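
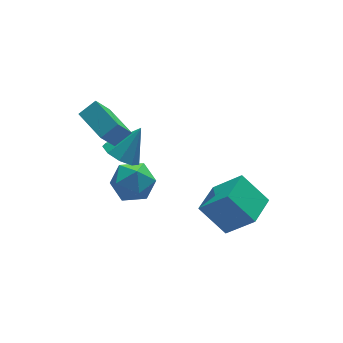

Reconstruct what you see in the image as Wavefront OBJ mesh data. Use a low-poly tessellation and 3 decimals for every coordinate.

v 2.115 -3.402 -4.323
v 1.226 -2.326 -3.034
v 3.396 -2.229 -4.42
v 2.507 -1.152 -3.131
v 3.113 -4.368 -2.829
v 2.224 -3.291 -1.54
v 4.394 -3.194 -2.926
v 3.505 -2.118 -1.637
v -1.038 1.374 -1.428
v -0.245 1.262 -2.044
v 0.078 1.586 -0.032
v -0.422 1.929 -2.005
v -0.887 2.336 -1.696
v -1.422 2.293 -1.261
v -1.778 1.819 -0.905
v -1.787 1.138 -0.794
v -1.446 0.566 -0.979
v -0.914 0.373 -1.375
v -0.44 0.647 -1.795
v -1.828 0.113 0.773
v -2.652 -0.286 2.134
v -2.183 1.863 1.071
v -3.008 1.463 2.432
v -0.952 0.197 1.328
v -1.777 -0.203 2.689
v -1.308 1.946 1.626
v -2.132 1.547 2.987
v -1.508 1.7 -3.842
v -0.42 2.201 -3.807
v -0.74 -0.001 -3.313
v 0.348 0.5 -3.278
v -0.478 0.803 -2.464
v -0.952 1.854 -2.791
v -0.208 0.346 -4.329
v -0.682 1.397 -4.656
v 0.384 1.365 -4.108
v 0.217 1.647 -2.955
v -1.377 0.553 -4.165
v -1.544 0.835 -3.012
f 2 4 1
f 5 2 1
f 1 4 3
f 3 5 1
f 2 8 4
f 6 2 5
f 6 8 2
f 4 8 3
f 7 5 3
f 3 8 7
f 7 6 5
f 8 6 7
f 10 9 12
f 10 12 11
f 12 9 13
f 12 13 11
f 13 9 14
f 13 14 11
f 14 9 15
f 14 15 11
f 15 9 16
f 15 16 11
f 16 9 17
f 16 17 11
f 17 9 18
f 17 18 11
f 18 9 19
f 18 19 11
f 19 9 10
f 19 10 11
f 21 23 20
f 24 21 20
f 20 23 22
f 22 24 20
f 21 27 23
f 25 21 24
f 25 27 21
f 23 27 22
f 26 24 22
f 22 27 26
f 26 25 24
f 27 25 26
f 28 39 33
f 28 33 29
f 28 29 35
f 28 35 38
f 28 38 39
f 29 33 37
f 33 39 32
f 39 38 30
f 38 35 34
f 35 29 36
f 31 37 32
f 31 32 30
f 31 30 34
f 31 34 36
f 31 36 37
f 32 37 33
f 30 32 39
f 34 30 38
f 36 34 35
f 37 36 29



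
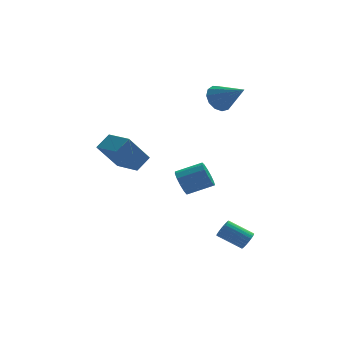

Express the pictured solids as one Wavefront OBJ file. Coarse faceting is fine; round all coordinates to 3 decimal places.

v -4.473 -0.391 1.634
v -3.721 0.126 2.283
v -5.284 1.095 1.389
v -4.532 1.612 2.038
v -3.328 -0.032 0.022
v -2.576 0.485 0.671
v -4.139 1.454 -0.223
v -3.387 1.971 0.426
v -1.125 -0.621 -0.83
v -0.78 -0.347 -1.534
v 0.629 -0.525 -0.914
v 0.285 -0.799 -0.21
v -0.851 0.03 -1.266
v 0.559 -0.148 -0.646
v -1.008 0.2 -0.86
v 0.401 0.022 -0.24
v -1.202 0.11 -0.445
v 0.207 -0.068 0.176
v -1.372 -0.213 -0.151
v 0.037 -0.39 0.469
v -1.463 -0.665 -0.074
v -0.054 -0.842 0.547
v -1.447 -1.103 -0.236
v -0.038 -1.281 0.384
v -1.328 -1.388 -0.587
v 0.081 -1.566 0.033
v -1.145 -1.43 -1.016
v 0.264 -1.608 -0.395
v -0.955 -1.215 -1.385
v 0.454 -1.392 -0.765
v -0.819 -0.811 -1.578
v 0.59 -0.989 -0.958
v 2.005 4.581 3.002
v 2.781 5.079 2.819
v 3.095 3.279 4.078
v 2.577 5.278 3.265
v 2.192 5.256 3.628
v 1.748 5.019 3.792
v 1.385 4.643 3.705
v 1.219 4.247 3.395
v 1.303 3.957 2.96
v 1.609 3.865 2.538
v 2.042 4 2.263
v 2.462 4.319 2.223
v 2.738 4.721 2.43
v 1.933 -2.9 -4.261
v 2.226 -2.414 -4.14
v 1 -1.874 -3.339
v 0.707 -2.36 -3.459
v 2.124 -2.357 -4.334
v 0.899 -1.818 -3.532
v 1.993 -2.383 -4.516
v 0.768 -1.843 -3.715
v 1.853 -2.487 -4.66
v 0.628 -1.948 -3.859
v 1.725 -2.654 -4.743
v 0.5 -2.115 -3.942
v 1.629 -2.859 -4.753
v 0.404 -2.319 -3.952
v 1.579 -3.07 -4.687
v 0.353 -2.53 -3.886
v 1.582 -3.255 -4.557
v 0.357 -2.715 -3.756
v 1.64 -3.386 -4.381
v 0.414 -2.846 -3.58
v 1.741 -3.442 -4.188
v 0.516 -2.903 -3.386
v 1.872 -3.417 -4.005
v 0.647 -2.877 -3.204
v 2.012 -3.312 -3.861
v 0.787 -2.773 -3.06
v 2.14 -3.145 -3.778
v 0.915 -2.606 -2.977
v 2.236 -2.941 -3.768
v 1.011 -2.401 -2.967
v 2.287 -2.73 -3.834
v 1.061 -2.19 -3.033
v 2.283 -2.545 -3.964
v 1.058 -2.005 -3.163
f 2 4 1
f 5 2 1
f 1 4 3
f 3 5 1
f 2 8 4
f 6 2 5
f 6 8 2
f 4 8 3
f 7 5 3
f 3 8 7
f 7 6 5
f 8 6 7
f 10 9 13
f 10 13 11
f 11 13 14
f 11 14 12
f 13 9 15
f 13 15 14
f 14 15 16
f 14 16 12
f 15 9 17
f 15 17 16
f 16 17 18
f 16 18 12
f 17 9 19
f 17 19 18
f 18 19 20
f 18 20 12
f 19 9 21
f 19 21 20
f 20 21 22
f 20 22 12
f 21 9 23
f 21 23 22
f 22 23 24
f 22 24 12
f 23 9 25
f 23 25 24
f 24 25 26
f 24 26 12
f 25 9 27
f 25 27 26
f 26 27 28
f 26 28 12
f 27 9 29
f 27 29 28
f 28 29 30
f 28 30 12
f 29 9 31
f 29 31 30
f 30 31 32
f 30 32 12
f 31 9 10
f 31 10 32
f 32 10 11
f 32 11 12
f 34 33 36
f 34 36 35
f 36 33 37
f 36 37 35
f 37 33 38
f 37 38 35
f 38 33 39
f 38 39 35
f 39 33 40
f 39 40 35
f 40 33 41
f 40 41 35
f 41 33 42
f 41 42 35
f 42 33 43
f 42 43 35
f 43 33 44
f 43 44 35
f 44 33 45
f 44 45 35
f 45 33 34
f 45 34 35
f 47 46 50
f 47 50 48
f 48 50 51
f 48 51 49
f 50 46 52
f 50 52 51
f 51 52 53
f 51 53 49
f 52 46 54
f 52 54 53
f 53 54 55
f 53 55 49
f 54 46 56
f 54 56 55
f 55 56 57
f 55 57 49
f 56 46 58
f 56 58 57
f 57 58 59
f 57 59 49
f 58 46 60
f 58 60 59
f 59 60 61
f 59 61 49
f 60 46 62
f 60 62 61
f 61 62 63
f 61 63 49
f 62 46 64
f 62 64 63
f 63 64 65
f 63 65 49
f 64 46 66
f 64 66 65
f 65 66 67
f 65 67 49
f 66 46 68
f 66 68 67
f 67 68 69
f 67 69 49
f 68 46 70
f 68 70 69
f 69 70 71
f 69 71 49
f 70 46 72
f 70 72 71
f 71 72 73
f 71 73 49
f 72 46 74
f 72 74 73
f 73 74 75
f 73 75 49
f 74 46 76
f 74 76 75
f 75 76 77
f 75 77 49
f 76 46 78
f 76 78 77
f 77 78 79
f 77 79 49
f 78 46 47
f 78 47 79
f 79 47 48
f 79 48 49



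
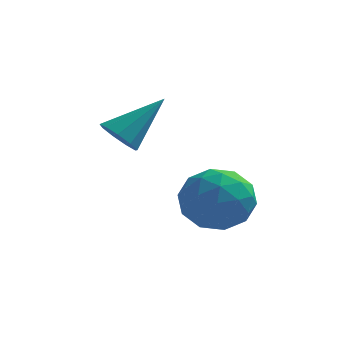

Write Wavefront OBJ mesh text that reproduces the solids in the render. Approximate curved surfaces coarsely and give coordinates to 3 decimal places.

v 1.048 -2.118 -3.989
v 1.634 -2.328 -3.304
v 0.746 -3.572 -4.176
v 1.332 -3.782 -3.491
v 0.537 -3.347 -3.303
v 0.724 -2.448 -3.187
v 1.656 -3.452 -4.293
v 1.843 -2.553 -4.177
v 2.01 -3.152 -3.492
v 1.318 -3.087 -2.88
v 1.062 -2.813 -4.6
v 0.37 -2.748 -3.988
v 1.368 -2.095 -3.63
v 1.012 -3.805 -3.85
v 0.545 -3.549 -3.739
v 0.89 -3.672 -3.337
v 0.833 -2.166 -3.561
v 1.177 -2.289 -3.159
v 0.533 -2.888 -3.158
v 1.203 -3.611 -4.321
v 1.547 -3.734 -3.919
v 1.49 -2.228 -4.143
v 1.835 -2.351 -3.741
v 1.847 -3.012 -4.322
v 1.933 -2.703 -3.338
v 1.755 -3.558 -3.448
v 1.946 -3.364 -3.919
v 2.055 -2.836 -3.851
v 1.526 -2.665 -2.978
v 1.349 -3.52 -3.088
v 0.882 -3.264 -2.978
v 0.992 -2.736 -2.91
v 1.747 -3.15 -3.089
v 1.031 -2.38 -4.392
v 0.854 -3.235 -4.502
v 1.388 -3.164 -4.57
v 1.498 -2.636 -4.502
v 0.625 -2.342 -4.032
v 0.447 -3.197 -4.142
v 0.325 -3.064 -3.629
v 0.434 -2.536 -3.561
v 0.633 -2.75 -4.391
v -1.222 -2.078 -2.363
v -0.751 -2.267 -2.645
v -0.318 -1.322 -1.357
v -0.871 -1.92 -2.797
v -1.155 -1.648 -2.746
v -1.471 -1.577 -2.516
v -1.67 -1.741 -2.215
v -1.659 -2.062 -1.982
v -1.444 -2.391 -1.928
v -1.125 -2.574 -2.077
v -0.851 -2.525 -2.36
f 1 38 17
f 38 12 41
f 17 41 6
f 38 41 17
f 1 17 13
f 17 6 18
f 13 18 2
f 17 18 13
f 1 13 22
f 13 2 23
f 22 23 8
f 13 23 22
f 1 22 34
f 22 8 37
f 34 37 11
f 22 37 34
f 1 34 38
f 34 11 42
f 38 42 12
f 34 42 38
f 2 18 29
f 18 6 32
f 29 32 10
f 18 32 29
f 6 41 19
f 41 12 40
f 19 40 5
f 41 40 19
f 12 42 39
f 42 11 35
f 39 35 3
f 42 35 39
f 11 37 36
f 37 8 24
f 36 24 7
f 37 24 36
f 8 23 28
f 23 2 25
f 28 25 9
f 23 25 28
f 4 30 16
f 30 10 31
f 16 31 5
f 30 31 16
f 4 16 14
f 16 5 15
f 14 15 3
f 16 15 14
f 4 14 21
f 14 3 20
f 21 20 7
f 14 20 21
f 4 21 26
f 21 7 27
f 26 27 9
f 21 27 26
f 4 26 30
f 26 9 33
f 30 33 10
f 26 33 30
f 5 31 19
f 31 10 32
f 19 32 6
f 31 32 19
f 3 15 39
f 15 5 40
f 39 40 12
f 15 40 39
f 7 20 36
f 20 3 35
f 36 35 11
f 20 35 36
f 9 27 28
f 27 7 24
f 28 24 8
f 27 24 28
f 10 33 29
f 33 9 25
f 29 25 2
f 33 25 29
f 44 43 46
f 44 46 45
f 46 43 47
f 46 47 45
f 47 43 48
f 47 48 45
f 48 43 49
f 48 49 45
f 49 43 50
f 49 50 45
f 50 43 51
f 50 51 45
f 51 43 52
f 51 52 45
f 52 43 53
f 52 53 45
f 53 43 44
f 53 44 45



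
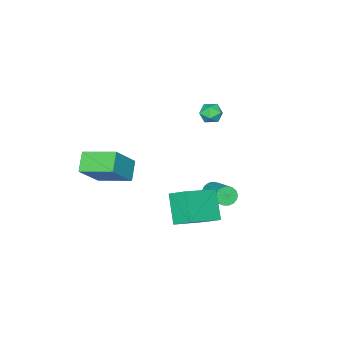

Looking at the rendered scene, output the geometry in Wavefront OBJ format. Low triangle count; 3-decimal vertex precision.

v 3.068 -3.154 -1.61
v 2.227 -3.684 -0.82
v 2.433 -1.373 -1.091
v 1.592 -1.903 -0.301
v 4.528 -3.097 -0.019
v 3.687 -3.627 0.771
v 3.893 -1.316 0.5
v 3.052 -1.846 1.29
v 1.975 2.756 -0.075
v 3.927 2.442 0.771
v 1.865 3.723 0.539
v 3.817 3.408 1.385
v 2.723 3.712 -1.445
v 4.675 3.397 -0.599
v 2.613 4.678 -0.831
v 4.565 4.364 0.015
v -1.83 0.482 -3.515
v -1.468 0.581 -3.996
v -0.687 2.156 -3.086
v -1.05 2.058 -2.605
v -1.708 0.735 -4.057
v -0.928 2.31 -3.147
v -1.977 0.831 -3.994
v -1.196 2.407 -3.083
v -2.211 0.848 -3.821
v -1.431 2.423 -2.91
v -2.359 0.78 -3.578
v -1.578 2.356 -2.668
v -2.385 0.645 -3.321
v -1.604 2.22 -2.41
v -2.284 0.472 -3.108
v -1.504 2.048 -2.198
v -2.08 0.302 -2.989
v -1.299 1.877 -2.078
v -1.818 0.173 -2.99
v -1.037 1.748 -2.079
v -1.559 0.114 -3.111
v -0.778 1.69 -2.201
v -1.362 0.141 -3.325
v -0.581 1.716 -2.415
v -1.273 0.245 -3.583
v -0.492 1.82 -2.673
v -1.311 0.404 -3.825
v -0.53 1.979 -2.915
v -0.953 1.419 4.314
v -0.601 1.967 4.104
v -0.419 0.793 3.576
v -0.067 1.341 3.366
v 0.047 1.079 3.987
v -0.283 1.466 4.443
v -0.737 1.294 3.237
v -1.067 1.681 3.693
v -0.468 1.89 3.439
v 0.017 1.756 3.902
v -1.037 1.004 3.778
v -0.552 0.87 4.241
f 2 4 1
f 5 2 1
f 1 4 3
f 3 5 1
f 2 8 4
f 6 2 5
f 6 8 2
f 4 8 3
f 7 5 3
f 3 8 7
f 7 6 5
f 8 6 7
f 10 12 9
f 13 10 9
f 9 12 11
f 11 13 9
f 10 16 12
f 14 10 13
f 14 16 10
f 12 16 11
f 15 13 11
f 11 16 15
f 15 14 13
f 16 14 15
f 18 17 21
f 18 21 19
f 19 21 22
f 19 22 20
f 21 17 23
f 21 23 22
f 22 23 24
f 22 24 20
f 23 17 25
f 23 25 24
f 24 25 26
f 24 26 20
f 25 17 27
f 25 27 26
f 26 27 28
f 26 28 20
f 27 17 29
f 27 29 28
f 28 29 30
f 28 30 20
f 29 17 31
f 29 31 30
f 30 31 32
f 30 32 20
f 31 17 33
f 31 33 32
f 32 33 34
f 32 34 20
f 33 17 35
f 33 35 34
f 34 35 36
f 34 36 20
f 35 17 37
f 35 37 36
f 36 37 38
f 36 38 20
f 37 17 39
f 37 39 38
f 38 39 40
f 38 40 20
f 39 17 41
f 39 41 40
f 40 41 42
f 40 42 20
f 41 17 43
f 41 43 42
f 42 43 44
f 42 44 20
f 43 17 18
f 43 18 44
f 44 18 19
f 44 19 20
f 45 56 50
f 45 50 46
f 45 46 52
f 45 52 55
f 45 55 56
f 46 50 54
f 50 56 49
f 56 55 47
f 55 52 51
f 52 46 53
f 48 54 49
f 48 49 47
f 48 47 51
f 48 51 53
f 48 53 54
f 49 54 50
f 47 49 56
f 51 47 55
f 53 51 52
f 54 53 46



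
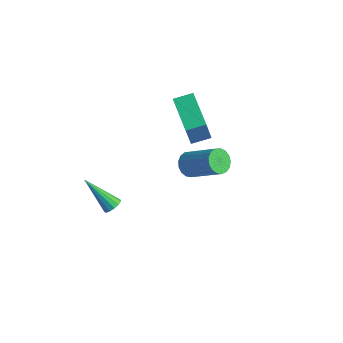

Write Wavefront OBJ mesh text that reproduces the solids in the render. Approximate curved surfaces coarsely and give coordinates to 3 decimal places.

v -1.618 3.852 2.43
v -1.413 3.294 4.001
v -1.109 4.715 2.67
v -0.903 4.156 4.241
v 0.223 2.924 1.859
v 0.429 2.365 3.43
v 0.733 3.786 2.099
v 0.938 3.228 3.67
v 1.788 1.271 2.552
v 2.201 1.315 1.988
v 3.825 1.672 3.205
v 3.412 1.629 3.768
v 2.096 1.63 2.035
v 3.72 1.987 3.252
v 1.921 1.862 2.201
v 3.545 2.22 3.417
v 1.715 1.96 2.447
v 3.339 2.317 3.663
v 1.526 1.899 2.717
v 3.15 2.257 3.933
v 1.397 1.695 2.949
v 3.021 2.052 4.165
v 1.358 1.394 3.09
v 2.981 1.751 4.307
v 1.417 1.064 3.108
v 3.04 1.422 4.325
v 1.561 0.783 2.998
v 3.185 1.14 4.215
v 1.757 0.613 2.786
v 3.381 0.97 4.003
v 1.961 0.594 2.521
v 3.584 0.951 3.737
v 2.124 0.73 2.262
v 3.748 1.087 3.479
v 2.211 0.99 2.07
v 3.835 1.347 3.287
v -2.51 0.223 -3.381
v -2.128 -0 -3.088
v -3.97 -0.303 -1.879
v -2.143 0.286 -3.003
v -2.275 0.552 -3.037
v -2.481 0.713 -3.181
v -2.696 0.719 -3.388
v -2.852 0.568 -3.593
v -2.899 0.307 -3.73
v -2.823 0.02 -3.757
v -2.647 -0.203 -3.664
v -2.427 -0.291 -3.481
v -2.234 -0.215 -3.266
f 2 4 1
f 5 2 1
f 1 4 3
f 3 5 1
f 2 8 4
f 6 2 5
f 6 8 2
f 4 8 3
f 7 5 3
f 3 8 7
f 7 6 5
f 8 6 7
f 10 9 13
f 10 13 11
f 11 13 14
f 11 14 12
f 13 9 15
f 13 15 14
f 14 15 16
f 14 16 12
f 15 9 17
f 15 17 16
f 16 17 18
f 16 18 12
f 17 9 19
f 17 19 18
f 18 19 20
f 18 20 12
f 19 9 21
f 19 21 20
f 20 21 22
f 20 22 12
f 21 9 23
f 21 23 22
f 22 23 24
f 22 24 12
f 23 9 25
f 23 25 24
f 24 25 26
f 24 26 12
f 25 9 27
f 25 27 26
f 26 27 28
f 26 28 12
f 27 9 29
f 27 29 28
f 28 29 30
f 28 30 12
f 29 9 31
f 29 31 30
f 30 31 32
f 30 32 12
f 31 9 33
f 31 33 32
f 32 33 34
f 32 34 12
f 33 9 35
f 33 35 34
f 34 35 36
f 34 36 12
f 35 9 10
f 35 10 36
f 36 10 11
f 36 11 12
f 38 37 40
f 38 40 39
f 40 37 41
f 40 41 39
f 41 37 42
f 41 42 39
f 42 37 43
f 42 43 39
f 43 37 44
f 43 44 39
f 44 37 45
f 44 45 39
f 45 37 46
f 45 46 39
f 46 37 47
f 46 47 39
f 47 37 48
f 47 48 39
f 48 37 49
f 48 49 39
f 49 37 38
f 49 38 39



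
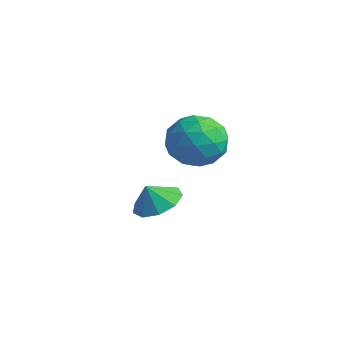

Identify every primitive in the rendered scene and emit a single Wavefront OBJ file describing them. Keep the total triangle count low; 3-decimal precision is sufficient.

v 2.233 2.099 0.262
v 3.276 2.737 0.525
v 2.684 0.763 1.715
v 3.727 1.401 1.978
v 2.608 1.895 2.241
v 2.33 2.721 1.343
v 3.63 0.779 0.897
v 3.352 1.605 -0.001
v 4.14 1.921 0.918
v 3.508 2.611 1.748
v 2.452 0.889 0.492
v 1.82 1.579 1.322
v 2.715 2.535 0.266
v 3.245 0.965 1.974
v 2.587 1.255 2.128
v 3.201 1.63 2.283
v 2.158 2.526 0.747
v 2.772 2.901 0.902
v 2.379 2.406 1.91
v 3.188 0.599 1.338
v 3.802 0.974 1.493
v 2.759 1.87 -0.043
v 3.373 2.245 0.112
v 3.581 1.094 0.33
v 3.836 2.431 0.651
v 4.101 1.646 1.505
v 4.044 1.28 0.87
v 3.88 1.765 0.342
v 3.465 2.837 1.14
v 3.73 2.051 1.994
v 3.072 2.342 2.148
v 2.908 2.827 1.621
v 3.972 2.357 1.37
v 2.23 1.449 0.246
v 2.495 0.663 1.1
v 3.052 0.673 0.619
v 2.888 1.158 0.092
v 1.859 1.854 0.735
v 2.124 1.069 1.589
v 2.08 1.735 1.898
v 1.916 2.22 1.37
v 1.988 1.143 0.87
v 0.426 1.995 -3.452
v 1.292 1.369 -3.499
v 0.194 1.605 -2.528
v 1.462 2.008 -3.186
v 1.148 2.642 -2.998
v 0.495 2.973 -3.022
v -0.19 2.846 -3.247
v -0.586 2.322 -3.569
v -0.509 1.644 -3.835
v 0.005 1.131 -3.923
v 0.717 1.023 -3.79
f 1 38 17
f 38 12 41
f 17 41 6
f 38 41 17
f 1 17 13
f 17 6 18
f 13 18 2
f 17 18 13
f 1 13 22
f 13 2 23
f 22 23 8
f 13 23 22
f 1 22 34
f 22 8 37
f 34 37 11
f 22 37 34
f 1 34 38
f 34 11 42
f 38 42 12
f 34 42 38
f 2 18 29
f 18 6 32
f 29 32 10
f 18 32 29
f 6 41 19
f 41 12 40
f 19 40 5
f 41 40 19
f 12 42 39
f 42 11 35
f 39 35 3
f 42 35 39
f 11 37 36
f 37 8 24
f 36 24 7
f 37 24 36
f 8 23 28
f 23 2 25
f 28 25 9
f 23 25 28
f 4 30 16
f 30 10 31
f 16 31 5
f 30 31 16
f 4 16 14
f 16 5 15
f 14 15 3
f 16 15 14
f 4 14 21
f 14 3 20
f 21 20 7
f 14 20 21
f 4 21 26
f 21 7 27
f 26 27 9
f 21 27 26
f 4 26 30
f 26 9 33
f 30 33 10
f 26 33 30
f 5 31 19
f 31 10 32
f 19 32 6
f 31 32 19
f 3 15 39
f 15 5 40
f 39 40 12
f 15 40 39
f 7 20 36
f 20 3 35
f 36 35 11
f 20 35 36
f 9 27 28
f 27 7 24
f 28 24 8
f 27 24 28
f 10 33 29
f 33 9 25
f 29 25 2
f 33 25 29
f 44 43 46
f 44 46 45
f 46 43 47
f 46 47 45
f 47 43 48
f 47 48 45
f 48 43 49
f 48 49 45
f 49 43 50
f 49 50 45
f 50 43 51
f 50 51 45
f 51 43 52
f 51 52 45
f 52 43 53
f 52 53 45
f 53 43 44
f 53 44 45



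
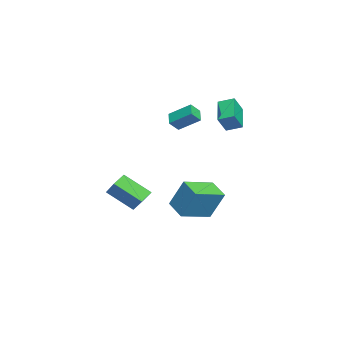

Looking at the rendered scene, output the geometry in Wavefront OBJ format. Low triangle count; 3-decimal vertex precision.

v -3.251 0.948 2.524
v -2.848 0.447 3.14
v -2.956 2.273 3.408
v -2.553 1.772 4.024
v -2.387 1.068 2.056
v -1.984 0.567 2.672
v -2.092 2.393 2.94
v -1.689 1.892 3.556
v -4.612 3.671 2.803
v -4.488 4.656 3.147
v -3.012 3.792 1.881
v -2.888 4.777 2.225
v -3.972 3.223 3.855
v -3.848 4.208 4.199
v -2.372 3.344 2.933
v -2.248 4.329 3.277
v -1.839 2.288 -3.702
v -1.561 3.153 -1.82
v -0.714 3.088 -4.236
v -0.435 3.953 -2.354
v -0.485 0.727 -3.186
v -0.206 1.592 -1.304
v 0.641 1.527 -3.72
v 0.919 2.392 -1.838
v 2.676 -1.915 -0.506
v 4.038 -1.275 0.669
v 2.957 -0.358 -1.68
v 4.32 0.282 -0.504
v 3.3 -2.382 -0.976
v 4.663 -1.742 0.2
v 3.582 -0.825 -2.149
v 4.944 -0.185 -0.974
f 2 4 1
f 5 2 1
f 1 4 3
f 3 5 1
f 2 8 4
f 6 2 5
f 6 8 2
f 4 8 3
f 7 5 3
f 3 8 7
f 7 6 5
f 8 6 7
f 10 12 9
f 13 10 9
f 9 12 11
f 11 13 9
f 10 16 12
f 14 10 13
f 14 16 10
f 12 16 11
f 15 13 11
f 11 16 15
f 15 14 13
f 16 14 15
f 18 20 17
f 21 18 17
f 17 20 19
f 19 21 17
f 18 24 20
f 22 18 21
f 22 24 18
f 20 24 19
f 23 21 19
f 19 24 23
f 23 22 21
f 24 22 23
f 26 28 25
f 29 26 25
f 25 28 27
f 27 29 25
f 26 32 28
f 30 26 29
f 30 32 26
f 28 32 27
f 31 29 27
f 27 32 31
f 31 30 29
f 32 30 31



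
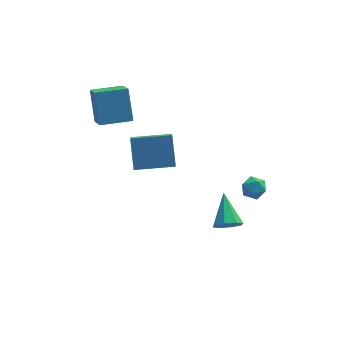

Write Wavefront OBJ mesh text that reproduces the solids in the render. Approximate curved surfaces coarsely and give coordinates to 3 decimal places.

v 3.027 -3.626 2.103
v 3.497 -3.046 2.121
v 3.663 -4.114 1.199
v 4.133 -3.534 1.217
v 4.122 -4.023 1.781
v 3.729 -3.722 2.34
v 3.431 -3.438 0.98
v 3.038 -3.137 1.539
v 3.747 -2.93 1.427
v 4.173 -3.291 1.922
v 2.987 -3.869 1.398
v 3.413 -4.23 1.893
v -2.355 -1.307 1.804
v -2.437 -1.987 2.341
v -2.393 -0.12 3.299
v -2.475 -0.799 3.837
v -0.205 -1.441 1.963
v -0.287 -2.12 2.501
v -0.243 -0.253 3.459
v -0.325 -0.933 3.996
v -3.883 1.422 3.05
v -4.006 2.62 4.709
v -4.035 2.96 1.928
v -4.158 4.158 3.587
v -2.082 1.602 3.053
v -2.205 2.8 4.712
v -2.234 3.14 1.931
v -2.357 4.338 3.59
v 2.594 -1.685 -3.528
v 2.869 -1.243 -4.187
v 2.586 0.045 -2.372
v 2.228 -1.265 -4.157
v 1.8 -1.534 -3.759
v 1.838 -1.89 -3.225
v 2.318 -2.126 -2.869
v 2.96 -2.104 -2.899
v 3.387 -1.835 -3.297
v 3.35 -1.479 -3.831
f 1 12 6
f 1 6 2
f 1 2 8
f 1 8 11
f 1 11 12
f 2 6 10
f 6 12 5
f 12 11 3
f 11 8 7
f 8 2 9
f 4 10 5
f 4 5 3
f 4 3 7
f 4 7 9
f 4 9 10
f 5 10 6
f 3 5 12
f 7 3 11
f 9 7 8
f 10 9 2
f 14 16 13
f 17 14 13
f 13 16 15
f 15 17 13
f 14 20 16
f 18 14 17
f 18 20 14
f 16 20 15
f 19 17 15
f 15 20 19
f 19 18 17
f 20 18 19
f 22 24 21
f 25 22 21
f 21 24 23
f 23 25 21
f 22 28 24
f 26 22 25
f 26 28 22
f 24 28 23
f 27 25 23
f 23 28 27
f 27 26 25
f 28 26 27
f 30 29 32
f 30 32 31
f 32 29 33
f 32 33 31
f 33 29 34
f 33 34 31
f 34 29 35
f 34 35 31
f 35 29 36
f 35 36 31
f 36 29 37
f 36 37 31
f 37 29 38
f 37 38 31
f 38 29 30
f 38 30 31



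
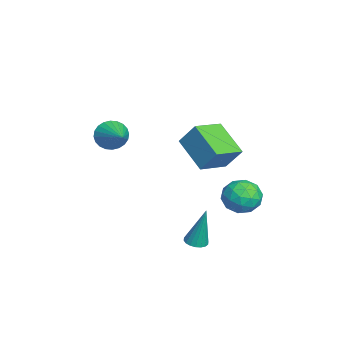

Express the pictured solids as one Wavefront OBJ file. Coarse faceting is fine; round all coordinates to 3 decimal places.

v -4.086 -2.545 -0.747
v -3.689 -2.824 -1.494
v -2.414 -1.975 -0.073
v -3.767 -2.496 -1.577
v -3.894 -2.175 -1.534
v -4.05 -1.911 -1.371
v -4.211 -1.743 -1.113
v -4.353 -1.698 -0.8
v -4.455 -1.781 -0.478
v -4.5 -1.981 -0.198
v -4.482 -2.266 -0.001
v -4.404 -2.594 0.082
v -4.277 -2.914 0.039
v -4.121 -3.179 -0.123
v -3.96 -3.346 -0.381
v -3.818 -3.392 -0.695
v -3.717 -3.309 -1.016
v -3.671 -3.109 -1.297
v 0.398 2.767 -0.539
v -1.05 1.826 0.547
v 0.795 3.498 0.623
v -0.653 2.557 1.71
v 1.473 1.563 -0.15
v 0.025 0.622 0.937
v 1.87 2.294 1.013
v 0.422 1.353 2.099
v 0.926 4.302 -1.83
v 1.943 4.243 -1.887
v 0.817 2.677 -2.093
v 1.834 2.618 -2.15
v 1.384 2.824 -1.258
v 1.452 3.828 -1.096
v 1.308 3.092 -2.884
v 1.376 4.096 -2.722
v 2.179 3.495 -2.539
v 2.226 3.33 -1.534
v 0.534 3.59 -2.446
v 0.581 3.425 -1.441
v 1.444 4.415 -1.836
v 1.316 2.505 -2.144
v 1.052 2.626 -1.62
v 1.649 2.591 -1.654
v 1.155 4.172 -1.37
v 1.753 4.137 -1.404
v 1.425 3.303 -1.034
v 1.007 2.783 -2.576
v 1.605 2.748 -2.61
v 1.111 4.329 -2.326
v 1.708 4.294 -2.36
v 1.335 3.617 -2.946
v 2.181 3.941 -2.252
v 2.116 2.985 -2.407
v 1.808 3.264 -2.838
v 1.847 3.855 -2.743
v 2.208 3.844 -1.661
v 2.144 2.888 -1.816
v 1.88 3.009 -1.291
v 1.919 3.6 -1.196
v 2.347 3.404 -2.044
v 0.616 4.032 -2.164
v 0.552 3.076 -2.319
v 0.841 3.32 -2.784
v 0.88 3.911 -2.689
v 0.644 3.935 -1.573
v 0.579 2.979 -1.728
v 0.913 3.065 -1.237
v 0.952 3.656 -1.142
v 0.413 3.516 -1.936
v 2.165 1.366 -4.462
v 2.5 0.897 -4.394
v 2.355 1.814 -2.338
v 2.671 1.083 -4.448
v 2.742 1.325 -4.505
v 2.698 1.574 -4.554
v 2.549 1.783 -4.585
v 2.324 1.908 -4.591
v 2.067 1.927 -4.572
v 1.829 1.834 -4.531
v 1.659 1.648 -4.477
v 1.588 1.407 -4.419
v 1.632 1.157 -4.371
v 1.781 0.949 -4.34
v 2.006 0.823 -4.334
v 2.263 0.805 -4.353
f 2 1 4
f 2 4 3
f 4 1 5
f 4 5 3
f 5 1 6
f 5 6 3
f 6 1 7
f 6 7 3
f 7 1 8
f 7 8 3
f 8 1 9
f 8 9 3
f 9 1 10
f 9 10 3
f 10 1 11
f 10 11 3
f 11 1 12
f 11 12 3
f 12 1 13
f 12 13 3
f 13 1 14
f 13 14 3
f 14 1 15
f 14 15 3
f 15 1 16
f 15 16 3
f 16 1 17
f 16 17 3
f 17 1 18
f 17 18 3
f 18 1 2
f 18 2 3
f 20 22 19
f 23 20 19
f 19 22 21
f 21 23 19
f 20 26 22
f 24 20 23
f 24 26 20
f 22 26 21
f 25 23 21
f 21 26 25
f 25 24 23
f 26 24 25
f 27 64 43
f 64 38 67
f 43 67 32
f 64 67 43
f 27 43 39
f 43 32 44
f 39 44 28
f 43 44 39
f 27 39 48
f 39 28 49
f 48 49 34
f 39 49 48
f 27 48 60
f 48 34 63
f 60 63 37
f 48 63 60
f 27 60 64
f 60 37 68
f 64 68 38
f 60 68 64
f 28 44 55
f 44 32 58
f 55 58 36
f 44 58 55
f 32 67 45
f 67 38 66
f 45 66 31
f 67 66 45
f 38 68 65
f 68 37 61
f 65 61 29
f 68 61 65
f 37 63 62
f 63 34 50
f 62 50 33
f 63 50 62
f 34 49 54
f 49 28 51
f 54 51 35
f 49 51 54
f 30 56 42
f 56 36 57
f 42 57 31
f 56 57 42
f 30 42 40
f 42 31 41
f 40 41 29
f 42 41 40
f 30 40 47
f 40 29 46
f 47 46 33
f 40 46 47
f 30 47 52
f 47 33 53
f 52 53 35
f 47 53 52
f 30 52 56
f 52 35 59
f 56 59 36
f 52 59 56
f 31 57 45
f 57 36 58
f 45 58 32
f 57 58 45
f 29 41 65
f 41 31 66
f 65 66 38
f 41 66 65
f 33 46 62
f 46 29 61
f 62 61 37
f 46 61 62
f 35 53 54
f 53 33 50
f 54 50 34
f 53 50 54
f 36 59 55
f 59 35 51
f 55 51 28
f 59 51 55
f 70 69 72
f 70 72 71
f 72 69 73
f 72 73 71
f 73 69 74
f 73 74 71
f 74 69 75
f 74 75 71
f 75 69 76
f 75 76 71
f 76 69 77
f 76 77 71
f 77 69 78
f 77 78 71
f 78 69 79
f 78 79 71
f 79 69 80
f 79 80 71
f 80 69 81
f 80 81 71
f 81 69 82
f 81 82 71
f 82 69 83
f 82 83 71
f 83 69 84
f 83 84 71
f 84 69 70
f 84 70 71



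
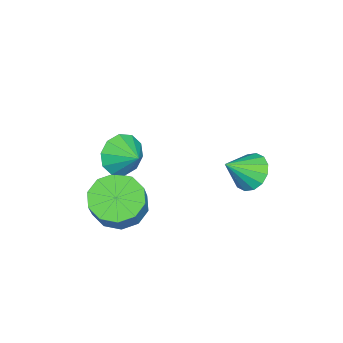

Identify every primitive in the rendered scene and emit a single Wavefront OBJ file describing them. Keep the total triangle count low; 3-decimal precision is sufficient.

v 2.95 -0.383 3.607
v 3.617 -0.543 3.056
v 3.47 0.383 4.013
v 3.282 -0.189 2.816
v 2.82 0.092 2.878
v 2.408 0.191 3.218
v 2.203 0.071 3.708
v 2.284 -0.222 4.159
v 2.619 -0.577 4.399
v 3.081 -0.857 4.337
v 3.493 -0.956 3.996
v 3.698 -0.836 3.507
v 1.691 -0.912 -0.382
v 2.234 -1.766 -0.659
v 3.053 -1.622 0.505
v 2.509 -0.768 0.782
v 2.523 -1.25 -0.926
v 3.342 -1.106 0.238
v 2.493 -0.604 -0.985
v 3.312 -0.46 0.179
v 2.157 -0.076 -0.813
v 2.976 0.068 0.35
v 1.643 0.133 -0.477
v 2.462 0.277 0.686
v 1.147 -0.058 -0.105
v 1.966 0.086 1.059
v 0.858 -0.574 0.162
v 1.677 -0.43 1.326
v 0.888 -1.22 0.221
v 1.707 -1.076 1.385
v 1.224 -1.748 0.05
v 2.043 -1.604 1.213
v 1.738 -1.957 -0.286
v 2.557 -1.813 0.877
v -0.864 3.226 0.349
v -0.237 3.179 -0.223
v -0.116 2.454 1.231
v -0.147 3.538 0.015
v -0.25 3.813 0.342
v -0.516 3.931 0.672
v -0.876 3.86 0.915
v -1.233 3.619 1.006
v -1.49 3.273 0.922
v -1.58 2.914 0.684
v -1.478 2.638 0.356
v -1.212 2.52 0.027
v -0.852 2.591 -0.216
v -0.495 2.832 -0.308
f 2 1 4
f 2 4 3
f 4 1 5
f 4 5 3
f 5 1 6
f 5 6 3
f 6 1 7
f 6 7 3
f 7 1 8
f 7 8 3
f 8 1 9
f 8 9 3
f 9 1 10
f 9 10 3
f 10 1 11
f 10 11 3
f 11 1 12
f 11 12 3
f 12 1 2
f 12 2 3
f 14 13 17
f 14 17 15
f 15 17 18
f 15 18 16
f 17 13 19
f 17 19 18
f 18 19 20
f 18 20 16
f 19 13 21
f 19 21 20
f 20 21 22
f 20 22 16
f 21 13 23
f 21 23 22
f 22 23 24
f 22 24 16
f 23 13 25
f 23 25 24
f 24 25 26
f 24 26 16
f 25 13 27
f 25 27 26
f 26 27 28
f 26 28 16
f 27 13 29
f 27 29 28
f 28 29 30
f 28 30 16
f 29 13 31
f 29 31 30
f 30 31 32
f 30 32 16
f 31 13 33
f 31 33 32
f 32 33 34
f 32 34 16
f 33 13 14
f 33 14 34
f 34 14 15
f 34 15 16
f 36 35 38
f 36 38 37
f 38 35 39
f 38 39 37
f 39 35 40
f 39 40 37
f 40 35 41
f 40 41 37
f 41 35 42
f 41 42 37
f 42 35 43
f 42 43 37
f 43 35 44
f 43 44 37
f 44 35 45
f 44 45 37
f 45 35 46
f 45 46 37
f 46 35 47
f 46 47 37
f 47 35 48
f 47 48 37
f 48 35 36
f 48 36 37



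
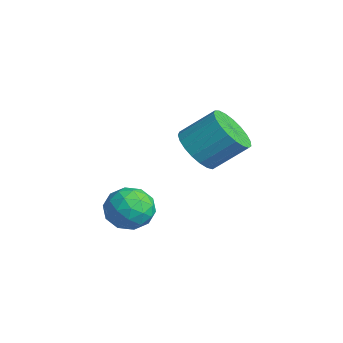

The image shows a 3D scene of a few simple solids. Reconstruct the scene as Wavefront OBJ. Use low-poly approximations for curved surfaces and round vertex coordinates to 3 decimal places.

v 0.662 -0.592 -2.051
v 1.239 0.032 -1.715
v 1.501 -1.672 -1.485
v 2.078 -1.048 -1.149
v 1.237 -1.13 -0.798
v 0.719 -0.462 -1.148
v 2.021 -1.178 -2.052
v 1.503 -0.51 -2.402
v 2.079 -0.33 -1.715
v 1.595 -0.3 -0.94
v 1.145 -1.34 -2.26
v 0.661 -1.31 -1.485
v 0.877 -0.185 -1.933
v 1.863 -1.455 -1.267
v 1.369 -1.503 -1.061
v 1.708 -1.136 -0.863
v 0.571 -0.476 -1.6
v 0.91 -0.109 -1.402
v 0.909 -0.792 -0.863
v 1.83 -1.531 -1.798
v 2.169 -1.164 -1.6
v 1.032 -0.504 -2.337
v 1.371 -0.137 -2.139
v 1.831 -0.848 -2.337
v 1.71 -0.031 -1.735
v 2.203 -0.666 -1.402
v 2.17 -0.742 -1.933
v 1.865 -0.35 -2.139
v 1.425 -0.013 -1.279
v 1.918 -0.648 -0.947
v 1.424 -0.696 -0.741
v 1.119 -0.304 -0.946
v 1.919 -0.226 -1.28
v 0.822 -0.992 -2.253
v 1.315 -1.627 -1.921
v 1.621 -1.336 -2.254
v 1.316 -0.944 -2.459
v 0.537 -0.974 -1.798
v 1.03 -1.609 -1.465
v 0.875 -1.29 -1.061
v 0.57 -0.898 -1.267
v 0.821 -1.414 -1.92
v 0.204 2.072 -0.087
v 0.919 2.333 -0.688
v 1.371 3.429 0.326
v 0.656 3.168 0.927
v 0.617 2.571 -0.81
v 1.069 3.666 0.205
v 0.243 2.722 -0.806
v 0.695 3.818 0.208
v -0.138 2.761 -0.679
v 0.314 3.856 0.336
v -0.459 2.68 -0.449
v -0.007 3.776 0.565
v -0.666 2.495 -0.156
v -0.214 3.591 0.858
v -0.723 2.237 0.148
v -0.271 3.332 1.162
v -0.619 1.95 0.412
v -0.167 3.045 1.426
v -0.373 1.684 0.589
v 0.079 2.78 1.604
v -0.027 1.485 0.65
v 0.425 2.581 1.664
v 0.359 1.388 0.583
v 0.811 2.484 1.597
v 0.718 1.409 0.4
v 1.17 2.505 1.414
v 0.988 1.545 0.133
v 1.44 2.641 1.147
v 1.123 1.772 -0.172
v 1.574 2.868 0.842
v 1.098 2.051 -0.462
v 1.55 3.146 0.552
f 1 38 17
f 38 12 41
f 17 41 6
f 38 41 17
f 1 17 13
f 17 6 18
f 13 18 2
f 17 18 13
f 1 13 22
f 13 2 23
f 22 23 8
f 13 23 22
f 1 22 34
f 22 8 37
f 34 37 11
f 22 37 34
f 1 34 38
f 34 11 42
f 38 42 12
f 34 42 38
f 2 18 29
f 18 6 32
f 29 32 10
f 18 32 29
f 6 41 19
f 41 12 40
f 19 40 5
f 41 40 19
f 12 42 39
f 42 11 35
f 39 35 3
f 42 35 39
f 11 37 36
f 37 8 24
f 36 24 7
f 37 24 36
f 8 23 28
f 23 2 25
f 28 25 9
f 23 25 28
f 4 30 16
f 30 10 31
f 16 31 5
f 30 31 16
f 4 16 14
f 16 5 15
f 14 15 3
f 16 15 14
f 4 14 21
f 14 3 20
f 21 20 7
f 14 20 21
f 4 21 26
f 21 7 27
f 26 27 9
f 21 27 26
f 4 26 30
f 26 9 33
f 30 33 10
f 26 33 30
f 5 31 19
f 31 10 32
f 19 32 6
f 31 32 19
f 3 15 39
f 15 5 40
f 39 40 12
f 15 40 39
f 7 20 36
f 20 3 35
f 36 35 11
f 20 35 36
f 9 27 28
f 27 7 24
f 28 24 8
f 27 24 28
f 10 33 29
f 33 9 25
f 29 25 2
f 33 25 29
f 44 43 47
f 44 47 45
f 45 47 48
f 45 48 46
f 47 43 49
f 47 49 48
f 48 49 50
f 48 50 46
f 49 43 51
f 49 51 50
f 50 51 52
f 50 52 46
f 51 43 53
f 51 53 52
f 52 53 54
f 52 54 46
f 53 43 55
f 53 55 54
f 54 55 56
f 54 56 46
f 55 43 57
f 55 57 56
f 56 57 58
f 56 58 46
f 57 43 59
f 57 59 58
f 58 59 60
f 58 60 46
f 59 43 61
f 59 61 60
f 60 61 62
f 60 62 46
f 61 43 63
f 61 63 62
f 62 63 64
f 62 64 46
f 63 43 65
f 63 65 64
f 64 65 66
f 64 66 46
f 65 43 67
f 65 67 66
f 66 67 68
f 66 68 46
f 67 43 69
f 67 69 68
f 68 69 70
f 68 70 46
f 69 43 71
f 69 71 70
f 70 71 72
f 70 72 46
f 71 43 73
f 71 73 72
f 72 73 74
f 72 74 46
f 73 43 44
f 73 44 74
f 74 44 45
f 74 45 46



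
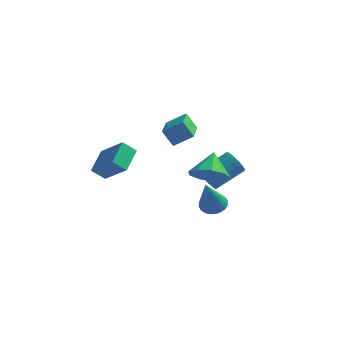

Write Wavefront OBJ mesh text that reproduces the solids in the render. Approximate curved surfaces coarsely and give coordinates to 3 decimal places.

v -1.886 1.368 2.688
v -0.907 1.698 3.319
v -2.148 3.353 2.056
v -1.169 3.683 2.686
v -1.271 1.177 1.834
v -0.292 1.507 2.464
v -1.533 3.162 1.201
v -0.554 3.492 1.832
v 0.1 2.934 -1.675
v 0.469 3.005 -2.325
v 1.748 4.156 -1.474
v 1.38 4.086 -0.825
v 0.266 3.241 -2.339
v 1.546 4.392 -1.489
v 0.034 3.424 -2.239
v 1.314 4.576 -1.389
v -0.186 3.523 -2.042
v 1.094 4.674 -1.191
v -0.357 3.52 -1.781
v 0.923 4.671 -0.93
v -0.448 3.416 -1.501
v 0.832 4.567 -0.651
v -0.445 3.228 -1.252
v 0.835 4.379 -0.402
v -0.348 2.99 -1.076
v 0.932 4.141 -0.226
v -0.173 2.742 -1.004
v 1.107 3.893 -0.153
v 0.049 2.527 -1.047
v 1.329 3.678 -0.197
v 0.28 2.383 -1.2
v 1.56 3.534 -0.349
v 0.48 2.334 -1.434
v 1.76 3.485 -0.584
v 0.614 2.389 -1.71
v 1.894 3.54 -0.86
v 0.659 2.538 -1.98
v 1.939 3.689 -1.13
v 0.608 2.756 -2.198
v 1.888 3.907 -1.347
v -3.78 -2.576 1.508
v -4.438 -2.734 2.101
v -3.629 -1.213 2.038
v -4.287 -1.371 2.631
v -2.533 -3.189 2.729
v -3.191 -3.347 3.322
v -2.382 -1.826 3.259
v -3.04 -1.984 3.852
v 1.471 -3.069 2.875
v 2.237 -2.631 2.324
v 1.449 -1.911 3.765
v 1.605 -2.438 2.059
v 0.911 -2.541 2.175
v 0.479 -2.89 2.619
v 0.51 -3.323 3.183
v 0.991 -3.637 3.602
v 1.697 -3.685 3.682
v 2.296 -3.445 3.384
v 2.509 -3.028 2.848
v 1.442 -1.906 0.035
v 2.105 -1.682 0.205
v 1.238 -2.794 2.005
v 1.95 -1.462 0.288
v 1.718 -1.311 0.333
v 1.443 -1.249 0.332
v 1.169 -1.288 0.286
v 0.936 -1.421 0.202
v 0.78 -1.628 0.092
v 0.725 -1.876 -0.026
v 0.779 -2.13 -0.134
v 0.934 -2.349 -0.217
v 1.166 -2.501 -0.262
v 1.44 -2.562 -0.261
v 1.715 -2.523 -0.215
v 1.948 -2.39 -0.131
v 2.104 -2.184 -0.022
v 2.159 -1.935 0.096
f 2 4 1
f 5 2 1
f 1 4 3
f 3 5 1
f 2 8 4
f 6 2 5
f 6 8 2
f 4 8 3
f 7 5 3
f 3 8 7
f 7 6 5
f 8 6 7
f 10 9 13
f 10 13 11
f 11 13 14
f 11 14 12
f 13 9 15
f 13 15 14
f 14 15 16
f 14 16 12
f 15 9 17
f 15 17 16
f 16 17 18
f 16 18 12
f 17 9 19
f 17 19 18
f 18 19 20
f 18 20 12
f 19 9 21
f 19 21 20
f 20 21 22
f 20 22 12
f 21 9 23
f 21 23 22
f 22 23 24
f 22 24 12
f 23 9 25
f 23 25 24
f 24 25 26
f 24 26 12
f 25 9 27
f 25 27 26
f 26 27 28
f 26 28 12
f 27 9 29
f 27 29 28
f 28 29 30
f 28 30 12
f 29 9 31
f 29 31 30
f 30 31 32
f 30 32 12
f 31 9 33
f 31 33 32
f 32 33 34
f 32 34 12
f 33 9 35
f 33 35 34
f 34 35 36
f 34 36 12
f 35 9 37
f 35 37 36
f 36 37 38
f 36 38 12
f 37 9 39
f 37 39 38
f 38 39 40
f 38 40 12
f 39 9 10
f 39 10 40
f 40 10 11
f 40 11 12
f 42 44 41
f 45 42 41
f 41 44 43
f 43 45 41
f 42 48 44
f 46 42 45
f 46 48 42
f 44 48 43
f 47 45 43
f 43 48 47
f 47 46 45
f 48 46 47
f 50 49 52
f 50 52 51
f 52 49 53
f 52 53 51
f 53 49 54
f 53 54 51
f 54 49 55
f 54 55 51
f 55 49 56
f 55 56 51
f 56 49 57
f 56 57 51
f 57 49 58
f 57 58 51
f 58 49 59
f 58 59 51
f 59 49 50
f 59 50 51
f 61 60 63
f 61 63 62
f 63 60 64
f 63 64 62
f 64 60 65
f 64 65 62
f 65 60 66
f 65 66 62
f 66 60 67
f 66 67 62
f 67 60 68
f 67 68 62
f 68 60 69
f 68 69 62
f 69 60 70
f 69 70 62
f 70 60 71
f 70 71 62
f 71 60 72
f 71 72 62
f 72 60 73
f 72 73 62
f 73 60 74
f 73 74 62
f 74 60 75
f 74 75 62
f 75 60 76
f 75 76 62
f 76 60 77
f 76 77 62
f 77 60 61
f 77 61 62



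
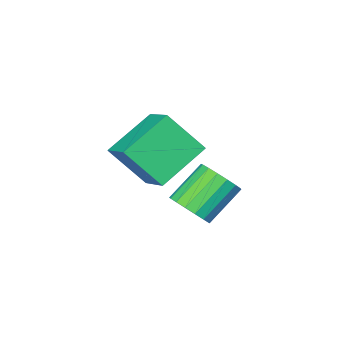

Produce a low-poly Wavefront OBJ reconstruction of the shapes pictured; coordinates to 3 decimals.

v 2.698 0.356 -0.814
v 3.063 0.724 -0.3
v 1.907 0.573 0.628
v 1.542 0.204 0.114
v 2.89 0.973 -0.475
v 1.735 0.821 0.454
v 2.673 1.08 -0.727
v 1.518 0.929 0.202
v 2.462 1.021 -0.999
v 1.307 0.87 -0.07
v 2.305 0.81 -1.229
v 1.15 0.659 -0.3
v 2.238 0.495 -1.364
v 1.082 0.344 -0.435
v 2.276 0.148 -1.373
v 1.121 -0.003 -0.444
v 2.411 -0.152 -1.254
v 1.255 -0.303 -0.325
v 2.611 -0.335 -1.034
v 1.456 -0.486 -0.106
v 2.832 -0.36 -0.764
v 1.676 -0.511 0.165
v 3.021 -0.221 -0.506
v 1.866 -0.373 0.423
v 3.137 0.05 -0.318
v 1.981 -0.101 0.611
v 3.152 0.391 -0.244
v 1.996 0.24 0.685
v 2.358 -0.288 1.417
v 3.108 -1.112 2.565
v 2.555 0.97 2.191
v 3.305 0.145 3.339
v 3.895 -0.025 0.601
v 4.645 -0.85 1.749
v 4.092 1.232 1.375
v 4.842 0.408 2.523
f 2 1 5
f 2 5 3
f 3 5 6
f 3 6 4
f 5 1 7
f 5 7 6
f 6 7 8
f 6 8 4
f 7 1 9
f 7 9 8
f 8 9 10
f 8 10 4
f 9 1 11
f 9 11 10
f 10 11 12
f 10 12 4
f 11 1 13
f 11 13 12
f 12 13 14
f 12 14 4
f 13 1 15
f 13 15 14
f 14 15 16
f 14 16 4
f 15 1 17
f 15 17 16
f 16 17 18
f 16 18 4
f 17 1 19
f 17 19 18
f 18 19 20
f 18 20 4
f 19 1 21
f 19 21 20
f 20 21 22
f 20 22 4
f 21 1 23
f 21 23 22
f 22 23 24
f 22 24 4
f 23 1 25
f 23 25 24
f 24 25 26
f 24 26 4
f 25 1 27
f 25 27 26
f 26 27 28
f 26 28 4
f 27 1 2
f 27 2 28
f 28 2 3
f 28 3 4
f 30 32 29
f 33 30 29
f 29 32 31
f 31 33 29
f 30 36 32
f 34 30 33
f 34 36 30
f 32 36 31
f 35 33 31
f 31 36 35
f 35 34 33
f 36 34 35



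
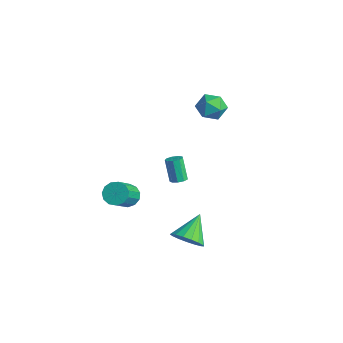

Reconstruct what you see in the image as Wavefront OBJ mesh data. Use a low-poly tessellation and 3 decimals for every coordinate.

v -0.409 1.823 -3.073
v -0.036 1.506 -2.869
v -0.699 1.619 -1.483
v -1.071 1.937 -1.687
v 0.07 1.852 -2.846
v -0.593 1.965 -1.461
v -0.048 2.184 -2.93
v -0.711 2.298 -1.544
v -0.335 2.348 -3.08
v -0.997 2.461 -1.695
v -0.656 2.266 -3.227
v -1.318 2.379 -1.842
v -0.861 1.977 -3.302
v -1.524 2.09 -1.916
v -0.855 1.616 -3.269
v -1.518 1.729 -1.884
v -0.64 1.352 -3.145
v -1.303 1.465 -1.759
v -0.317 1.309 -2.987
v -0.979 1.422 -1.601
v 0.903 3.698 4.264
v 1.595 3.221 3.785
v -0.155 3.219 3.215
v 0.537 2.742 2.736
v 0.253 2.435 3.608
v 0.906 2.731 4.257
v 0.534 3.709 2.743
v 1.187 4.005 3.392
v 1.366 3.228 2.845
v 1.193 2.44 3.38
v 0.247 4 3.62
v 0.074 3.212 4.155
v 3.754 -0.458 -4.178
v 4.678 -0.317 -3.77
v 3.066 0.878 -3.082
v 4.67 -0.01 -4.149
v 4.452 0.195 -4.535
v 4.074 0.25 -4.839
v 3.623 0.143 -4.992
v 3.202 -0.102 -4.958
v 2.907 -0.428 -4.746
v 2.806 -0.761 -4.404
v 2.923 -1.024 -4.009
v 3.23 -1.158 -3.654
v 3.656 -1.132 -3.419
v 4.106 -0.951 -3.357
v 4.474 -0.657 -3.484
v -2.019 -0.66 -4.444
v -1.304 -0.584 -4.794
v -0.446 -1.885 -3.327
v -1.161 -1.96 -2.976
v -1.33 -0.255 -4.487
v -0.473 -1.556 -3.02
v -1.575 -0.055 -4.167
v -0.717 -1.355 -2.699
v -1.96 -0.046 -3.934
v -1.103 -1.347 -2.466
v -2.365 -0.232 -3.863
v -1.508 -1.533 -2.395
v -2.659 -0.554 -3.976
v -1.802 -1.855 -2.509
v -2.75 -0.91 -4.238
v -1.893 -2.21 -2.771
v -2.609 -1.186 -4.565
v -1.752 -2.486 -3.098
v -2.28 -1.295 -4.854
v -1.423 -2.595 -3.387
v -1.869 -1.202 -5.012
v -1.011 -2.503 -3.545
v -1.504 -0.937 -4.99
v -0.647 -2.238 -3.523
f 2 1 5
f 2 5 3
f 3 5 6
f 3 6 4
f 5 1 7
f 5 7 6
f 6 7 8
f 6 8 4
f 7 1 9
f 7 9 8
f 8 9 10
f 8 10 4
f 9 1 11
f 9 11 10
f 10 11 12
f 10 12 4
f 11 1 13
f 11 13 12
f 12 13 14
f 12 14 4
f 13 1 15
f 13 15 14
f 14 15 16
f 14 16 4
f 15 1 17
f 15 17 16
f 16 17 18
f 16 18 4
f 17 1 19
f 17 19 18
f 18 19 20
f 18 20 4
f 19 1 2
f 19 2 20
f 20 2 3
f 20 3 4
f 21 32 26
f 21 26 22
f 21 22 28
f 21 28 31
f 21 31 32
f 22 26 30
f 26 32 25
f 32 31 23
f 31 28 27
f 28 22 29
f 24 30 25
f 24 25 23
f 24 23 27
f 24 27 29
f 24 29 30
f 25 30 26
f 23 25 32
f 27 23 31
f 29 27 28
f 30 29 22
f 34 33 36
f 34 36 35
f 36 33 37
f 36 37 35
f 37 33 38
f 37 38 35
f 38 33 39
f 38 39 35
f 39 33 40
f 39 40 35
f 40 33 41
f 40 41 35
f 41 33 42
f 41 42 35
f 42 33 43
f 42 43 35
f 43 33 44
f 43 44 35
f 44 33 45
f 44 45 35
f 45 33 46
f 45 46 35
f 46 33 47
f 46 47 35
f 47 33 34
f 47 34 35
f 49 48 52
f 49 52 50
f 50 52 53
f 50 53 51
f 52 48 54
f 52 54 53
f 53 54 55
f 53 55 51
f 54 48 56
f 54 56 55
f 55 56 57
f 55 57 51
f 56 48 58
f 56 58 57
f 57 58 59
f 57 59 51
f 58 48 60
f 58 60 59
f 59 60 61
f 59 61 51
f 60 48 62
f 60 62 61
f 61 62 63
f 61 63 51
f 62 48 64
f 62 64 63
f 63 64 65
f 63 65 51
f 64 48 66
f 64 66 65
f 65 66 67
f 65 67 51
f 66 48 68
f 66 68 67
f 67 68 69
f 67 69 51
f 68 48 70
f 68 70 69
f 69 70 71
f 69 71 51
f 70 48 49
f 70 49 71
f 71 49 50
f 71 50 51



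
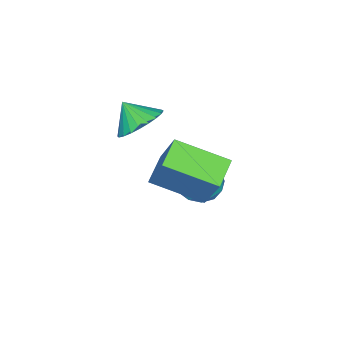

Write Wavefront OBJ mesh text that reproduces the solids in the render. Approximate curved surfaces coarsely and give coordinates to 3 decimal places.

v -0.215 0.797 -1.439
v 0.195 0.672 -0.727
v -0.915 -0.332 -1.233
v -0.505 -0.457 -0.521
v -1.044 0.172 -0.586
v -0.612 0.869 -0.713
v -0.108 -0.529 -1.247
v 0.324 0.168 -1.374
v 0.261 -0.147 -0.609
v -0.318 0.286 -0.2
v -0.402 0.054 -1.76
v -0.981 0.487 -1.351
v 0.051 0.834 -1.101
v -0.771 -0.494 -0.859
v -1.088 -0.124 -0.897
v -0.848 -0.197 -0.479
v -0.423 0.949 -1.092
v -0.182 0.876 -0.674
v -0.91 0.582 -0.591
v -0.538 -0.536 -1.286
v -0.297 -0.609 -0.868
v 0.128 0.537 -1.481
v 0.368 0.464 -1.063
v 0.19 -0.242 -1.369
v 0.331 0.279 -0.613
v -0.08 -0.385 -0.492
v 0.153 -0.428 -0.919
v 0.407 -0.018 -0.994
v -0.009 0.533 -0.373
v -0.42 -0.13 -0.252
v -0.738 0.239 -0.289
v -0.483 0.649 -0.364
v 0.03 0.052 -0.303
v -0.3 0.47 -1.708
v -0.711 -0.193 -1.587
v -0.237 -0.309 -1.596
v 0.018 0.101 -1.671
v -0.64 0.725 -1.468
v -1.051 0.061 -1.347
v -1.127 0.358 -0.966
v -0.873 0.768 -1.041
v -0.75 0.288 -1.657
v 2.59 0.166 1.353
v 1.629 -0.023 1.757
v 1.995 1.804 0.705
v 1.034 1.615 1.109
v 3.126 1.025 3.031
v 2.165 0.836 3.435
v 2.531 2.663 2.383
v 1.57 2.474 2.787
v 0.255 -1.686 1.553
v 0.624 -1.118 2.114
v 0.225 -2.394 2.287
v 0.29 -1.054 2.163
v -0.049 -1.085 2.119
v -0.342 -1.208 1.989
v -0.544 -1.404 1.793
v -0.624 -1.643 1.56
v -0.571 -1.889 1.325
v -0.392 -2.103 1.126
v -0.115 -2.254 0.991
v 0.219 -2.319 0.942
v 0.558 -2.287 0.986
v 0.851 -2.164 1.116
v 1.053 -1.969 1.313
v 1.133 -1.73 1.546
v 1.08 -1.484 1.78
v 0.901 -1.27 1.98
f 1 38 17
f 38 12 41
f 17 41 6
f 38 41 17
f 1 17 13
f 17 6 18
f 13 18 2
f 17 18 13
f 1 13 22
f 13 2 23
f 22 23 8
f 13 23 22
f 1 22 34
f 22 8 37
f 34 37 11
f 22 37 34
f 1 34 38
f 34 11 42
f 38 42 12
f 34 42 38
f 2 18 29
f 18 6 32
f 29 32 10
f 18 32 29
f 6 41 19
f 41 12 40
f 19 40 5
f 41 40 19
f 12 42 39
f 42 11 35
f 39 35 3
f 42 35 39
f 11 37 36
f 37 8 24
f 36 24 7
f 37 24 36
f 8 23 28
f 23 2 25
f 28 25 9
f 23 25 28
f 4 30 16
f 30 10 31
f 16 31 5
f 30 31 16
f 4 16 14
f 16 5 15
f 14 15 3
f 16 15 14
f 4 14 21
f 14 3 20
f 21 20 7
f 14 20 21
f 4 21 26
f 21 7 27
f 26 27 9
f 21 27 26
f 4 26 30
f 26 9 33
f 30 33 10
f 26 33 30
f 5 31 19
f 31 10 32
f 19 32 6
f 31 32 19
f 3 15 39
f 15 5 40
f 39 40 12
f 15 40 39
f 7 20 36
f 20 3 35
f 36 35 11
f 20 35 36
f 9 27 28
f 27 7 24
f 28 24 8
f 27 24 28
f 10 33 29
f 33 9 25
f 29 25 2
f 33 25 29
f 44 46 43
f 47 44 43
f 43 46 45
f 45 47 43
f 44 50 46
f 48 44 47
f 48 50 44
f 46 50 45
f 49 47 45
f 45 50 49
f 49 48 47
f 50 48 49
f 52 51 54
f 52 54 53
f 54 51 55
f 54 55 53
f 55 51 56
f 55 56 53
f 56 51 57
f 56 57 53
f 57 51 58
f 57 58 53
f 58 51 59
f 58 59 53
f 59 51 60
f 59 60 53
f 60 51 61
f 60 61 53
f 61 51 62
f 61 62 53
f 62 51 63
f 62 63 53
f 63 51 64
f 63 64 53
f 64 51 65
f 64 65 53
f 65 51 66
f 65 66 53
f 66 51 67
f 66 67 53
f 67 51 68
f 67 68 53
f 68 51 52
f 68 52 53



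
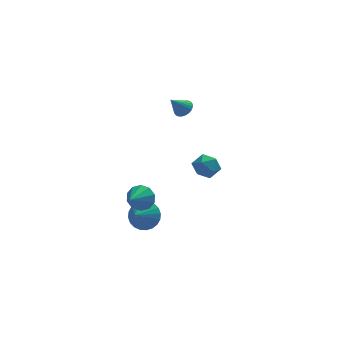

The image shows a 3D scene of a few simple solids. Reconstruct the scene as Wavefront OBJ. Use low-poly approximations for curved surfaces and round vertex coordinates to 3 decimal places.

v 1.587 3.549 1.406
v 2.03 3.703 1.811
v 0.813 3.231 2.374
v 1.913 3.914 1.787
v 1.747 4.069 1.704
v 1.556 4.144 1.576
v 1.37 4.129 1.423
v 1.217 4.026 1.266
v 1.12 3.85 1.131
v 1.094 3.629 1.038
v 1.144 3.395 1.001
v 1.261 3.184 1.025
v 1.427 3.03 1.107
v 1.618 2.954 1.235
v 1.805 2.969 1.389
v 1.958 3.072 1.545
v 2.054 3.248 1.68
v 2.08 3.47 1.774
v -1.877 -3.297 -0.794
v -1.191 -3.568 -0.434
v -2.603 -4.303 -0.166
v -1.403 -3.224 -0.129
v -1.796 -2.908 -0.077
v -2.22 -2.741 -0.299
v -2.512 -2.786 -0.711
v -2.562 -3.027 -1.154
v -2.35 -3.371 -1.459
v -1.958 -3.687 -1.511
v -1.534 -3.854 -1.289
v -1.241 -3.809 -0.878
v -1.466 -1.806 -3.295
v -0.89 -2.507 -3.579
v -2.094 -2.594 -2.625
v -0.715 -2.388 -3.275
v -0.654 -2.18 -2.974
v -0.717 -1.916 -2.722
v -0.893 -1.634 -2.557
v -1.157 -1.379 -2.505
v -1.468 -1.189 -2.573
v -1.779 -1.093 -2.751
v -2.042 -1.106 -3.012
v -2.217 -1.225 -3.316
v -2.278 -1.433 -3.617
v -2.216 -1.697 -3.869
v -2.039 -1.978 -4.033
v -1.775 -2.233 -4.086
v -1.464 -2.423 -4.018
v -1.153 -2.519 -3.84
v 3.317 4.303 -4.345
v 3.775 3.666 -3.895
v 2.145 4.054 -3.505
v 2.603 3.417 -3.055
v 2.832 4.288 -2.965
v 3.556 4.441 -3.484
v 2.364 3.279 -3.916
v 3.088 3.432 -4.435
v 3.186 3.033 -3.63
v 3.475 3.657 -3.042
v 2.445 4.063 -4.358
v 2.734 4.687 -3.77
f 2 1 4
f 2 4 3
f 4 1 5
f 4 5 3
f 5 1 6
f 5 6 3
f 6 1 7
f 6 7 3
f 7 1 8
f 7 8 3
f 8 1 9
f 8 9 3
f 9 1 10
f 9 10 3
f 10 1 11
f 10 11 3
f 11 1 12
f 11 12 3
f 12 1 13
f 12 13 3
f 13 1 14
f 13 14 3
f 14 1 15
f 14 15 3
f 15 1 16
f 15 16 3
f 16 1 17
f 16 17 3
f 17 1 18
f 17 18 3
f 18 1 2
f 18 2 3
f 20 19 22
f 20 22 21
f 22 19 23
f 22 23 21
f 23 19 24
f 23 24 21
f 24 19 25
f 24 25 21
f 25 19 26
f 25 26 21
f 26 19 27
f 26 27 21
f 27 19 28
f 27 28 21
f 28 19 29
f 28 29 21
f 29 19 30
f 29 30 21
f 30 19 20
f 30 20 21
f 32 31 34
f 32 34 33
f 34 31 35
f 34 35 33
f 35 31 36
f 35 36 33
f 36 31 37
f 36 37 33
f 37 31 38
f 37 38 33
f 38 31 39
f 38 39 33
f 39 31 40
f 39 40 33
f 40 31 41
f 40 41 33
f 41 31 42
f 41 42 33
f 42 31 43
f 42 43 33
f 43 31 44
f 43 44 33
f 44 31 45
f 44 45 33
f 45 31 46
f 45 46 33
f 46 31 47
f 46 47 33
f 47 31 48
f 47 48 33
f 48 31 32
f 48 32 33
f 49 60 54
f 49 54 50
f 49 50 56
f 49 56 59
f 49 59 60
f 50 54 58
f 54 60 53
f 60 59 51
f 59 56 55
f 56 50 57
f 52 58 53
f 52 53 51
f 52 51 55
f 52 55 57
f 52 57 58
f 53 58 54
f 51 53 60
f 55 51 59
f 57 55 56
f 58 57 50



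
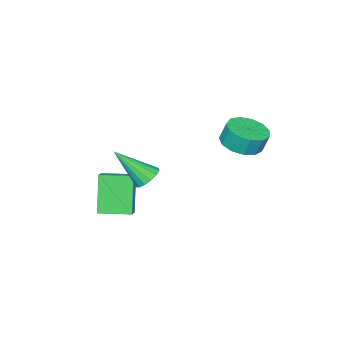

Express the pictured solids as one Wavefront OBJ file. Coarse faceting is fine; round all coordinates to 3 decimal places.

v 1.697 -1.876 -1.604
v 0.924 -2.515 0.275
v 0.734 -0.637 -1.579
v -0.039 -1.275 0.3
v 2.419 -1.325 -1.12
v 1.646 -1.963 0.759
v 1.456 -0.085 -1.095
v 0.683 -0.724 0.784
v 2.007 1.436 2.281
v 2.548 1.281 1.863
v 2.813 0.204 3.779
v 2.653 1.575 2.048
v 2.585 1.831 2.295
v 2.363 1.981 2.538
v 2.045 1.986 2.713
v 1.717 1.843 2.771
v 1.467 1.591 2.698
v 1.362 1.297 2.514
v 1.43 1.041 2.267
v 1.652 0.89 2.023
v 1.97 0.886 1.849
v 2.298 1.029 1.791
v -3.513 1.947 2.156
v -2.81 2.705 2.045
v -2.963 2.992 3.033
v -3.667 2.233 3.144
v -3.328 2.937 1.897
v -3.481 3.223 2.885
v -3.904 2.854 1.832
v -4.057 3.141 2.82
v -4.357 2.484 1.869
v -4.51 2.77 2.857
v -4.541 1.943 1.998
v -4.694 2.229 2.986
v -4.4 1.403 2.177
v -4.553 1.69 3.164
v -3.977 1.036 2.349
v -4.13 1.322 3.337
v -3.406 0.958 2.46
v -3.56 1.244 3.448
v -2.87 1.194 2.474
v -3.024 1.481 3.462
v -2.538 1.669 2.388
v -2.692 1.956 3.376
v -2.516 2.232 2.228
v -2.669 2.519 3.216
f 2 4 1
f 5 2 1
f 1 4 3
f 3 5 1
f 2 8 4
f 6 2 5
f 6 8 2
f 4 8 3
f 7 5 3
f 3 8 7
f 7 6 5
f 8 6 7
f 10 9 12
f 10 12 11
f 12 9 13
f 12 13 11
f 13 9 14
f 13 14 11
f 14 9 15
f 14 15 11
f 15 9 16
f 15 16 11
f 16 9 17
f 16 17 11
f 17 9 18
f 17 18 11
f 18 9 19
f 18 19 11
f 19 9 20
f 19 20 11
f 20 9 21
f 20 21 11
f 21 9 22
f 21 22 11
f 22 9 10
f 22 10 11
f 24 23 27
f 24 27 25
f 25 27 28
f 25 28 26
f 27 23 29
f 27 29 28
f 28 29 30
f 28 30 26
f 29 23 31
f 29 31 30
f 30 31 32
f 30 32 26
f 31 23 33
f 31 33 32
f 32 33 34
f 32 34 26
f 33 23 35
f 33 35 34
f 34 35 36
f 34 36 26
f 35 23 37
f 35 37 36
f 36 37 38
f 36 38 26
f 37 23 39
f 37 39 38
f 38 39 40
f 38 40 26
f 39 23 41
f 39 41 40
f 40 41 42
f 40 42 26
f 41 23 43
f 41 43 42
f 42 43 44
f 42 44 26
f 43 23 45
f 43 45 44
f 44 45 46
f 44 46 26
f 45 23 24
f 45 24 46
f 46 24 25
f 46 25 26



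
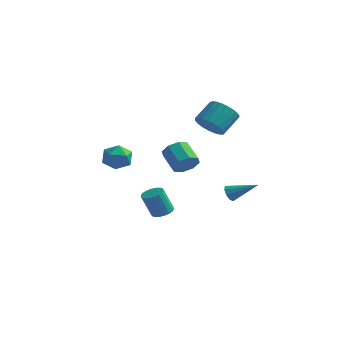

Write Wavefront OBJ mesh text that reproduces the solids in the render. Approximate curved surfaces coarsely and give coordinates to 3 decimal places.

v 1.44 2.104 -2.312
v 1.735 1.669 -2.581
v 2.96 2.636 -1.508
v 1.74 2.001 -2.81
v 1.605 2.381 -2.807
v 1.393 2.632 -2.572
v 1.203 2.635 -2.216
v 1.124 2.39 -1.905
v 1.193 2.011 -1.785
v 1.378 1.676 -1.911
v 1.592 1.54 -2.226
v 0.957 -1.411 0.774
v 1.502 -1.069 1.282
v 0.448 -0.566 2.074
v -0.097 -0.909 1.566
v 1.334 -0.684 0.815
v 0.281 -0.182 1.607
v 0.945 -0.726 0.324
v -0.108 -0.223 1.116
v 0.563 -1.169 0.097
v -0.49 -0.666 0.888
v 0.412 -1.754 0.266
v -0.642 -1.251 1.058
v 0.579 -2.138 0.733
v -0.474 -1.636 1.525
v 0.968 -2.097 1.224
v -0.085 -1.594 2.016
v 1.35 -1.654 1.452
v 0.297 -1.151 2.243
v -2.65 -3.538 1.121
v -2.283 -3.108 1.854
v -1.437 -4.412 1.026
v -1.07 -3.982 1.759
v -1.809 -4.529 1.865
v -2.558 -3.989 1.924
v -1.162 -3.531 0.956
v -1.911 -2.991 1.015
v -1.363 -3.104 1.752
v -1.763 -3.721 2.314
v -1.957 -3.799 0.566
v -2.357 -4.416 1.128
v 1.12 0.57 3.103
v 1.987 0.207 3.298
v 2.227 1.308 4.273
v 1.36 1.67 4.077
v 2.067 0.456 2.997
v 2.308 1.557 3.972
v 1.984 0.725 2.714
v 2.224 1.826 3.689
v 1.751 0.967 2.498
v 1.991 2.068 3.473
v 1.409 1.14 2.387
v 1.649 2.241 3.362
v 1.017 1.215 2.399
v 1.257 2.316 3.374
v 0.642 1.178 2.533
v 0.883 2.279 3.508
v 0.351 1.036 2.766
v 0.591 2.136 3.741
v 0.192 0.813 3.057
v 0.433 1.914 4.032
v 0.194 0.548 3.356
v 0.434 1.649 4.33
v 0.356 0.287 3.61
v 0.596 1.388 4.585
v 0.65 0.075 3.778
v 0.89 1.176 4.752
v 1.025 -0.052 3.828
v 1.265 1.049 4.803
v 1.416 -0.071 3.753
v 1.657 1.03 4.728
v 1.757 0.02 3.566
v 1.997 1.121 4.54
v -1.978 0.552 -3.981
v -1.403 0.834 -3.751
v -1.768 0.35 -2.249
v -2.342 0.068 -2.479
v -1.587 1.047 -3.727
v -1.951 0.563 -2.225
v -1.839 1.175 -3.747
v -2.203 0.691 -2.244
v -2.114 1.195 -3.807
v -2.478 0.711 -2.305
v -2.366 1.104 -3.898
v -2.73 0.62 -2.395
v -2.551 0.917 -4.003
v -2.915 0.433 -2.5
v -2.637 0.668 -4.104
v -3.001 0.184 -2.601
v -2.609 0.398 -4.184
v -2.973 -0.086 -2.681
v -2.471 0.155 -4.229
v -2.835 -0.329 -2.726
v -2.249 -0.02 -4.231
v -2.613 -0.504 -2.728
v -1.979 -0.095 -4.19
v -2.343 -0.579 -2.687
v -1.71 -0.059 -4.113
v -2.074 -0.543 -2.61
v -1.486 0.083 -4.013
v -1.851 -0.401 -2.511
v -1.348 0.306 -3.908
v -1.712 -0.178 -2.405
v -1.319 0.572 -3.815
v -1.683 0.088 -2.313
f 2 1 4
f 2 4 3
f 4 1 5
f 4 5 3
f 5 1 6
f 5 6 3
f 6 1 7
f 6 7 3
f 7 1 8
f 7 8 3
f 8 1 9
f 8 9 3
f 9 1 10
f 9 10 3
f 10 1 11
f 10 11 3
f 11 1 2
f 11 2 3
f 13 12 16
f 13 16 14
f 14 16 17
f 14 17 15
f 16 12 18
f 16 18 17
f 17 18 19
f 17 19 15
f 18 12 20
f 18 20 19
f 19 20 21
f 19 21 15
f 20 12 22
f 20 22 21
f 21 22 23
f 21 23 15
f 22 12 24
f 22 24 23
f 23 24 25
f 23 25 15
f 24 12 26
f 24 26 25
f 25 26 27
f 25 27 15
f 26 12 28
f 26 28 27
f 27 28 29
f 27 29 15
f 28 12 13
f 28 13 29
f 29 13 14
f 29 14 15
f 30 41 35
f 30 35 31
f 30 31 37
f 30 37 40
f 30 40 41
f 31 35 39
f 35 41 34
f 41 40 32
f 40 37 36
f 37 31 38
f 33 39 34
f 33 34 32
f 33 32 36
f 33 36 38
f 33 38 39
f 34 39 35
f 32 34 41
f 36 32 40
f 38 36 37
f 39 38 31
f 43 42 46
f 43 46 44
f 44 46 47
f 44 47 45
f 46 42 48
f 46 48 47
f 47 48 49
f 47 49 45
f 48 42 50
f 48 50 49
f 49 50 51
f 49 51 45
f 50 42 52
f 50 52 51
f 51 52 53
f 51 53 45
f 52 42 54
f 52 54 53
f 53 54 55
f 53 55 45
f 54 42 56
f 54 56 55
f 55 56 57
f 55 57 45
f 56 42 58
f 56 58 57
f 57 58 59
f 57 59 45
f 58 42 60
f 58 60 59
f 59 60 61
f 59 61 45
f 60 42 62
f 60 62 61
f 61 62 63
f 61 63 45
f 62 42 64
f 62 64 63
f 63 64 65
f 63 65 45
f 64 42 66
f 64 66 65
f 65 66 67
f 65 67 45
f 66 42 68
f 66 68 67
f 67 68 69
f 67 69 45
f 68 42 70
f 68 70 69
f 69 70 71
f 69 71 45
f 70 42 72
f 70 72 71
f 71 72 73
f 71 73 45
f 72 42 43
f 72 43 73
f 73 43 44
f 73 44 45
f 75 74 78
f 75 78 76
f 76 78 79
f 76 79 77
f 78 74 80
f 78 80 79
f 79 80 81
f 79 81 77
f 80 74 82
f 80 82 81
f 81 82 83
f 81 83 77
f 82 74 84
f 82 84 83
f 83 84 85
f 83 85 77
f 84 74 86
f 84 86 85
f 85 86 87
f 85 87 77
f 86 74 88
f 86 88 87
f 87 88 89
f 87 89 77
f 88 74 90
f 88 90 89
f 89 90 91
f 89 91 77
f 90 74 92
f 90 92 91
f 91 92 93
f 91 93 77
f 92 74 94
f 92 94 93
f 93 94 95
f 93 95 77
f 94 74 96
f 94 96 95
f 95 96 97
f 95 97 77
f 96 74 98
f 96 98 97
f 97 98 99
f 97 99 77
f 98 74 100
f 98 100 99
f 99 100 101
f 99 101 77
f 100 74 102
f 100 102 101
f 101 102 103
f 101 103 77
f 102 74 104
f 102 104 103
f 103 104 105
f 103 105 77
f 104 74 75
f 104 75 105
f 105 75 76
f 105 76 77



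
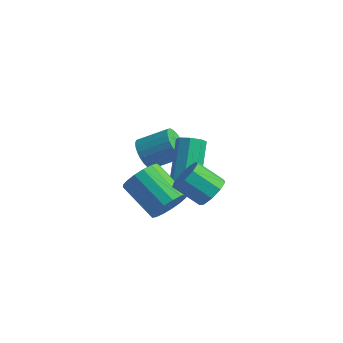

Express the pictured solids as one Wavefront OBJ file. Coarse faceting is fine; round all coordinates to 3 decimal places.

v 0.947 -2.162 -1.275
v 1.468 -1.846 -1.299
v 0.754 -0.561 0.131
v 0.233 -0.878 0.155
v 1.148 -1.687 -1.601
v 0.435 -0.403 -0.171
v 0.711 -1.807 -1.711
v -0.003 -0.523 -0.281
v 0.411 -2.135 -1.566
v -0.302 -0.851 -0.136
v 0.426 -2.479 -1.251
v -0.288 -1.194 0.179
v 0.745 -2.637 -0.949
v 0.032 -1.353 0.481
v 1.183 -2.517 -0.839
v 0.469 -1.233 0.591
v 1.482 -2.189 -0.984
v 0.769 -0.905 0.446
v 3.147 -3.248 -0.233
v 3.504 -2.932 0.359
v 2.51 -3.356 1.185
v 2.153 -3.672 0.593
v 3.178 -2.588 0.144
v 2.184 -3.013 0.969
v 2.838 -2.554 -0.248
v 1.844 -2.978 0.578
v 2.643 -2.844 -0.632
v 1.649 -3.268 0.193
v 2.683 -3.323 -0.83
v 1.689 -3.747 -0.005
v 2.941 -3.767 -0.748
v 1.946 -4.191 0.077
v 3.295 -3.968 -0.425
v 2.301 -4.392 0.4
v 3.58 -3.832 -0.012
v 2.586 -4.257 0.813
v 3.662 -3.423 0.298
v 2.668 -3.847 1.123
v -2.388 -0.647 -2.019
v -1.825 -0.943 -2.504
v -0.789 -0.149 -1.785
v -1.352 0.147 -1.301
v -1.912 -0.687 -2.661
v -0.876 0.106 -1.942
v -2.071 -0.426 -2.72
v -1.035 0.368 -2.001
v -2.279 -0.198 -2.672
v -1.243 0.596 -1.953
v -2.503 -0.038 -2.525
v -1.467 0.756 -1.806
v -2.71 0.029 -2.301
v -1.674 0.823 -1.582
v -2.868 -0.007 -2.034
v -1.832 0.787 -1.315
v -2.953 -0.14 -1.765
v -1.917 0.653 -1.046
v -2.951 -0.351 -1.535
v -1.915 0.443 -0.816
v -2.864 -0.606 -1.378
v -1.828 0.187 -0.659
v -2.705 -0.868 -1.319
v -1.669 -0.074 -0.6
v -2.497 -1.096 -1.367
v -1.461 -0.302 -0.648
v -2.273 -1.256 -1.514
v -1.237 -0.462 -0.795
v -2.066 -1.323 -1.738
v -1.03 -0.529 -1.019
v -1.908 -1.287 -2.005
v -0.872 -0.493 -1.286
v -1.823 -1.153 -2.274
v -0.787 -0.36 -1.555
v 1.649 -3.958 -1.31
v 2.099 -3.857 -0.561
v 0.502 -3.7 0.379
v 0.051 -3.802 -0.37
v 2.053 -3.464 -0.705
v 0.456 -3.307 0.235
v 1.915 -3.184 -0.988
v 0.317 -3.027 -0.047
v 1.715 -3.082 -1.344
v 0.118 -2.925 -0.404
v 1.5 -3.18 -1.693
v -0.097 -3.023 -0.752
v 1.319 -3.457 -1.954
v -0.278 -3.3 -1.013
v 1.214 -3.848 -2.067
v -0.383 -3.691 -1.127
v 1.208 -4.265 -2.007
v -0.389 -4.108 -1.067
v 1.303 -4.612 -1.788
v -0.294 -4.455 -0.848
v 1.477 -4.809 -1.459
v -0.12 -4.652 -0.519
v 1.691 -4.811 -1.096
v 0.094 -4.654 -0.156
v 1.895 -4.618 -0.782
v 0.298 -4.461 0.158
v 2.042 -4.274 -0.589
v 0.445 -4.117 0.351
f 2 1 5
f 2 5 3
f 3 5 6
f 3 6 4
f 5 1 7
f 5 7 6
f 6 7 8
f 6 8 4
f 7 1 9
f 7 9 8
f 8 9 10
f 8 10 4
f 9 1 11
f 9 11 10
f 10 11 12
f 10 12 4
f 11 1 13
f 11 13 12
f 12 13 14
f 12 14 4
f 13 1 15
f 13 15 14
f 14 15 16
f 14 16 4
f 15 1 17
f 15 17 16
f 16 17 18
f 16 18 4
f 17 1 2
f 17 2 18
f 18 2 3
f 18 3 4
f 20 19 23
f 20 23 21
f 21 23 24
f 21 24 22
f 23 19 25
f 23 25 24
f 24 25 26
f 24 26 22
f 25 19 27
f 25 27 26
f 26 27 28
f 26 28 22
f 27 19 29
f 27 29 28
f 28 29 30
f 28 30 22
f 29 19 31
f 29 31 30
f 30 31 32
f 30 32 22
f 31 19 33
f 31 33 32
f 32 33 34
f 32 34 22
f 33 19 35
f 33 35 34
f 34 35 36
f 34 36 22
f 35 19 37
f 35 37 36
f 36 37 38
f 36 38 22
f 37 19 20
f 37 20 38
f 38 20 21
f 38 21 22
f 40 39 43
f 40 43 41
f 41 43 44
f 41 44 42
f 43 39 45
f 43 45 44
f 44 45 46
f 44 46 42
f 45 39 47
f 45 47 46
f 46 47 48
f 46 48 42
f 47 39 49
f 47 49 48
f 48 49 50
f 48 50 42
f 49 39 51
f 49 51 50
f 50 51 52
f 50 52 42
f 51 39 53
f 51 53 52
f 52 53 54
f 52 54 42
f 53 39 55
f 53 55 54
f 54 55 56
f 54 56 42
f 55 39 57
f 55 57 56
f 56 57 58
f 56 58 42
f 57 39 59
f 57 59 58
f 58 59 60
f 58 60 42
f 59 39 61
f 59 61 60
f 60 61 62
f 60 62 42
f 61 39 63
f 61 63 62
f 62 63 64
f 62 64 42
f 63 39 65
f 63 65 64
f 64 65 66
f 64 66 42
f 65 39 67
f 65 67 66
f 66 67 68
f 66 68 42
f 67 39 69
f 67 69 68
f 68 69 70
f 68 70 42
f 69 39 71
f 69 71 70
f 70 71 72
f 70 72 42
f 71 39 40
f 71 40 72
f 72 40 41
f 72 41 42
f 74 73 77
f 74 77 75
f 75 77 78
f 75 78 76
f 77 73 79
f 77 79 78
f 78 79 80
f 78 80 76
f 79 73 81
f 79 81 80
f 80 81 82
f 80 82 76
f 81 73 83
f 81 83 82
f 82 83 84
f 82 84 76
f 83 73 85
f 83 85 84
f 84 85 86
f 84 86 76
f 85 73 87
f 85 87 86
f 86 87 88
f 86 88 76
f 87 73 89
f 87 89 88
f 88 89 90
f 88 90 76
f 89 73 91
f 89 91 90
f 90 91 92
f 90 92 76
f 91 73 93
f 91 93 92
f 92 93 94
f 92 94 76
f 93 73 95
f 93 95 94
f 94 95 96
f 94 96 76
f 95 73 97
f 95 97 96
f 96 97 98
f 96 98 76
f 97 73 99
f 97 99 98
f 98 99 100
f 98 100 76
f 99 73 74
f 99 74 100
f 100 74 75
f 100 75 76



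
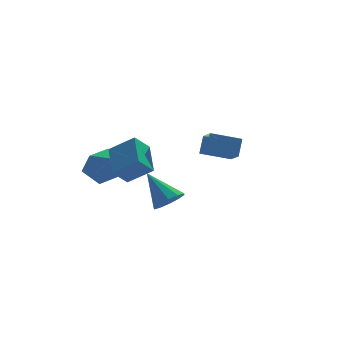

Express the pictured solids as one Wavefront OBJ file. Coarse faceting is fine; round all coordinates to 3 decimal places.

v 3.416 2.641 -0.114
v 3.477 1.572 0.568
v 1.816 2.867 0.382
v 1.877 1.798 1.064
v 3.783 3.242 0.796
v 3.844 2.173 1.478
v 2.183 3.468 1.292
v 2.244 2.399 1.974
v -1.396 -3.359 0.467
v -0.766 -2.785 0.291
v -2.144 -2.121 1.833
v -1.182 -2.679 -0.032
v -1.68 -2.833 -0.165
v -2.069 -3.188 -0.057
v -2.201 -3.608 0.252
v -2.026 -3.933 0.642
v -1.61 -4.039 0.966
v -1.112 -3.885 1.099
v -0.723 -3.53 0.991
v -0.591 -3.11 0.682
v -2.332 -1.25 2.254
v -2.095 0.488 3.035
v -3.492 -0.683 1.343
v -3.256 1.055 2.124
v -1.524 -0.975 1.396
v -1.288 0.763 2.177
v -2.685 -0.408 0.485
v -2.448 1.33 1.266
v -2.713 3.58 0.947
v -1.939 3.044 0.204
v -4.161 3.196 -0.284
v -3.387 2.66 -1.027
v -3.654 2.155 0.027
v -2.759 2.393 0.788
v -3.341 3.847 -0.868
v -2.446 4.085 -0.107
v -2.328 3.209 -0.917
v -2.521 2.164 -0.364
v -3.579 4.076 0.284
v -3.772 3.031 0.837
f 2 4 1
f 5 2 1
f 1 4 3
f 3 5 1
f 2 8 4
f 6 2 5
f 6 8 2
f 4 8 3
f 7 5 3
f 3 8 7
f 7 6 5
f 8 6 7
f 10 9 12
f 10 12 11
f 12 9 13
f 12 13 11
f 13 9 14
f 13 14 11
f 14 9 15
f 14 15 11
f 15 9 16
f 15 16 11
f 16 9 17
f 16 17 11
f 17 9 18
f 17 18 11
f 18 9 19
f 18 19 11
f 19 9 20
f 19 20 11
f 20 9 10
f 20 10 11
f 22 24 21
f 25 22 21
f 21 24 23
f 23 25 21
f 22 28 24
f 26 22 25
f 26 28 22
f 24 28 23
f 27 25 23
f 23 28 27
f 27 26 25
f 28 26 27
f 29 40 34
f 29 34 30
f 29 30 36
f 29 36 39
f 29 39 40
f 30 34 38
f 34 40 33
f 40 39 31
f 39 36 35
f 36 30 37
f 32 38 33
f 32 33 31
f 32 31 35
f 32 35 37
f 32 37 38
f 33 38 34
f 31 33 40
f 35 31 39
f 37 35 36
f 38 37 30



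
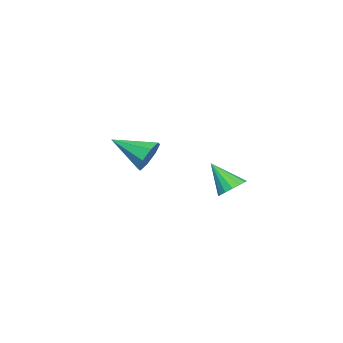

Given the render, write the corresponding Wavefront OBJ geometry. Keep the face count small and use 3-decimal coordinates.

v -1.989 -2.805 0.798
v -1.443 -2.528 1.551
v -2.111 -4.695 1.582
v -2.168 -2.43 1.675
v -2.789 -2.551 1.285
v -2.94 -2.821 0.61
v -2.535 -3.081 0.046
v -1.809 -3.18 -0.078
v -1.189 -3.058 0.311
v -1.037 -2.789 0.986
v 1.727 2.262 1.278
v 2.1 2.687 1.755
v 1.393 1.178 2.502
v 1.739 2.815 1.77
v 1.375 2.794 1.653
v 1.105 2.632 1.435
v 1.002 2.37 1.175
v 1.093 2.079 0.942
v 1.354 1.838 0.8
v 1.715 1.71 0.785
v 2.079 1.73 0.903
v 2.349 1.893 1.12
v 2.452 2.155 1.38
v 2.361 2.445 1.613
f 2 1 4
f 2 4 3
f 4 1 5
f 4 5 3
f 5 1 6
f 5 6 3
f 6 1 7
f 6 7 3
f 7 1 8
f 7 8 3
f 8 1 9
f 8 9 3
f 9 1 10
f 9 10 3
f 10 1 2
f 10 2 3
f 12 11 14
f 12 14 13
f 14 11 15
f 14 15 13
f 15 11 16
f 15 16 13
f 16 11 17
f 16 17 13
f 17 11 18
f 17 18 13
f 18 11 19
f 18 19 13
f 19 11 20
f 19 20 13
f 20 11 21
f 20 21 13
f 21 11 22
f 21 22 13
f 22 11 23
f 22 23 13
f 23 11 24
f 23 24 13
f 24 11 12
f 24 12 13

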